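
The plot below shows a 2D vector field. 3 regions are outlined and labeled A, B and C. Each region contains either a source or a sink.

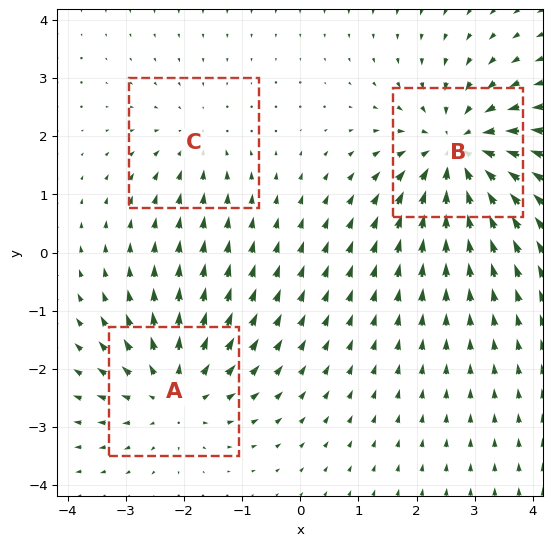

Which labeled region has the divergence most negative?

Divergence at each region's feature centre — A: about +3, B: about -4, C: about -2. Region B is most negative.

B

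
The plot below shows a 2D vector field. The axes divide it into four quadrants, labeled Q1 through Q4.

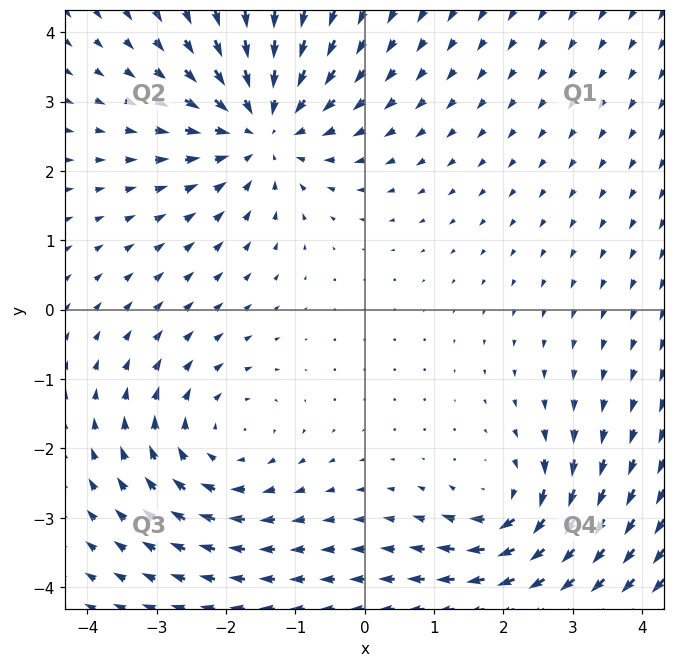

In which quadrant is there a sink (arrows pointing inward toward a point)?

The sink sits at approximately (-1.5, 2.6), which lies in quadrant Q2. The divergence there is about -4, negative as expected for a sink.

Q2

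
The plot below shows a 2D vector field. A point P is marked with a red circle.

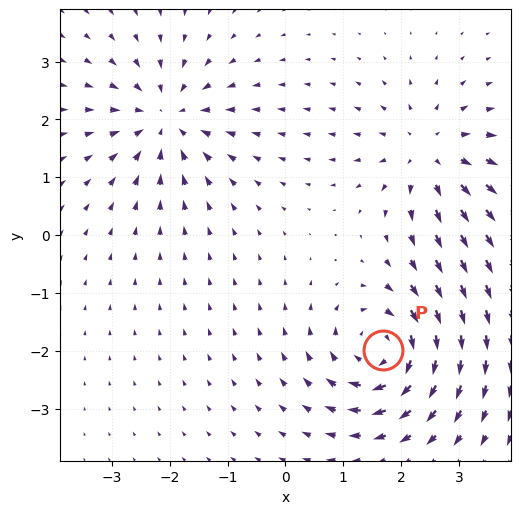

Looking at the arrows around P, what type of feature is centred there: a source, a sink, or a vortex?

At P (1.7, -2.0) the arrows circulate clockwise. Divergence ≈0, curl about -6 — near-zero divergence with nonzero curl is a vortex.

vortex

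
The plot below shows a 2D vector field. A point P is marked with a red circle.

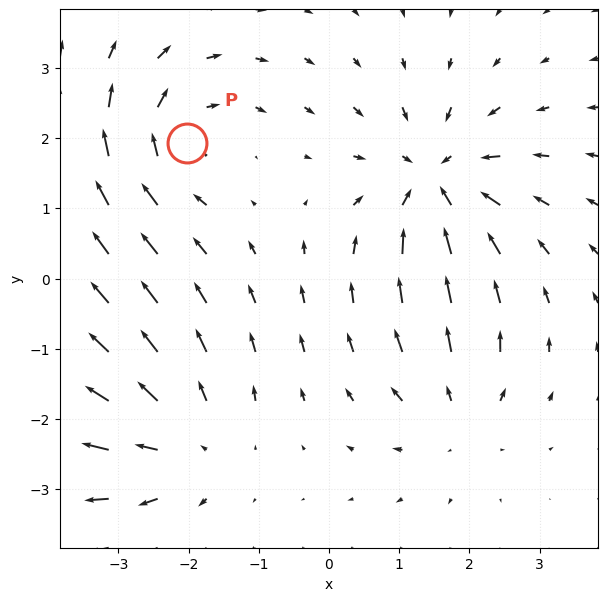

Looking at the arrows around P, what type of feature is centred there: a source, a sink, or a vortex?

vortex

At P (-2.0, 1.9) the arrows circulate clockwise. Divergence ≈0, curl about -4 — near-zero divergence with nonzero curl is a vortex.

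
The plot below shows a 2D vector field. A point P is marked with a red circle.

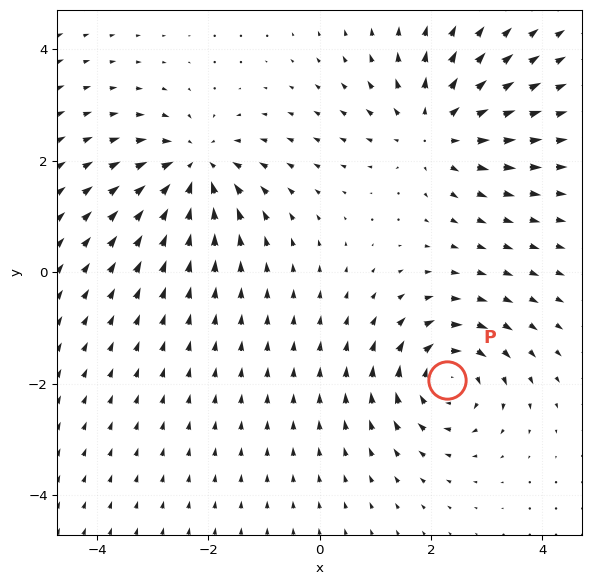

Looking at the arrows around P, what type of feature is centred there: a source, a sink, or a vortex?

vortex

At P (2.3, -1.9) the arrows circulate clockwise. Divergence ≈0, curl about -5 — near-zero divergence with nonzero curl is a vortex.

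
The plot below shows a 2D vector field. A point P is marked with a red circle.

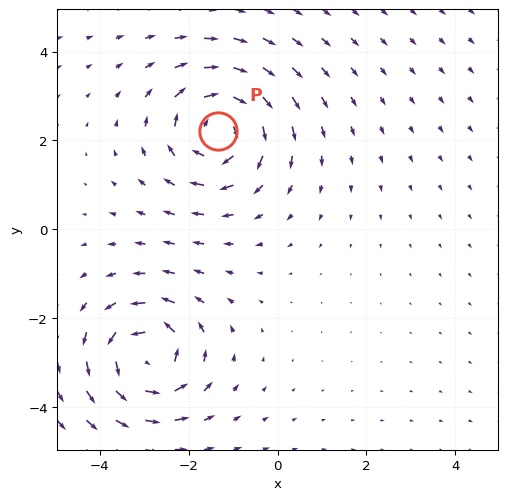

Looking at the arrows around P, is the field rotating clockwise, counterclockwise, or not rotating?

Near P at (-1.3, 2.2) the arrows circulate clockwise. The curl (z-component) there is about -4; negative curl means clockwise rotation.

clockwise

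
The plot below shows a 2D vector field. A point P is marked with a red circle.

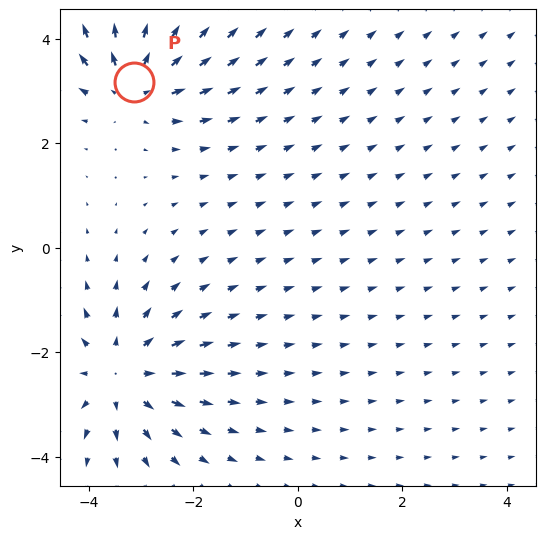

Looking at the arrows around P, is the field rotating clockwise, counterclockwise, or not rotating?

not rotating

Near P at (-3.1, 3.2) the arrows show no circulation. The curl there is ≈0.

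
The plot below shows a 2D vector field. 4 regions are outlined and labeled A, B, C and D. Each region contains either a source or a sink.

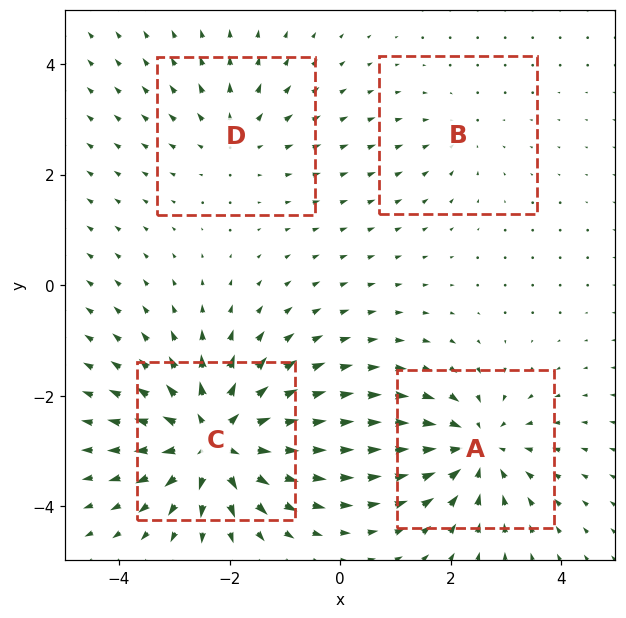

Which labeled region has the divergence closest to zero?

Divergence at each region's feature centre — A: about -5, B: about -2, C: about +7, D: about +3. Region B is closest to zero.

B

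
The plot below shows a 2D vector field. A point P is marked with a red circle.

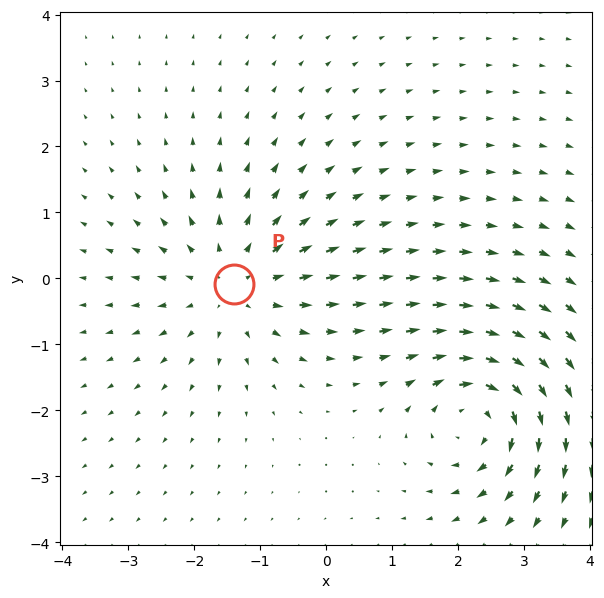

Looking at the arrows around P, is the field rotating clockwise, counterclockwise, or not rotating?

Near P at (-1.4, -0.1) the arrows show no circulation. The curl there is ≈0.

not rotating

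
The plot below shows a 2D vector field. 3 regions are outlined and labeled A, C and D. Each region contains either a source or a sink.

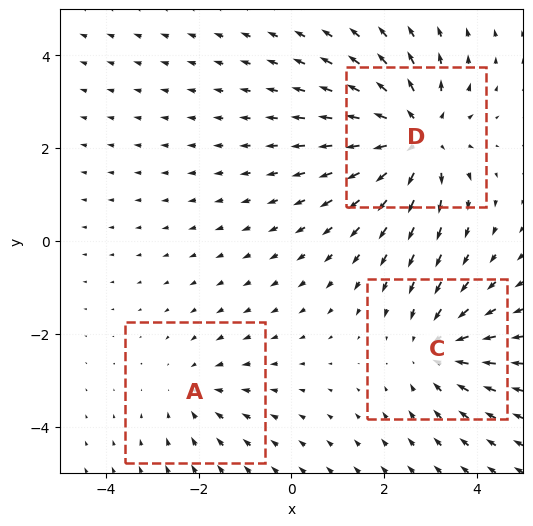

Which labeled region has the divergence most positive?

D

Divergence at each region's feature centre — A: about -2, C: about -3, D: about +4. Region D is most positive.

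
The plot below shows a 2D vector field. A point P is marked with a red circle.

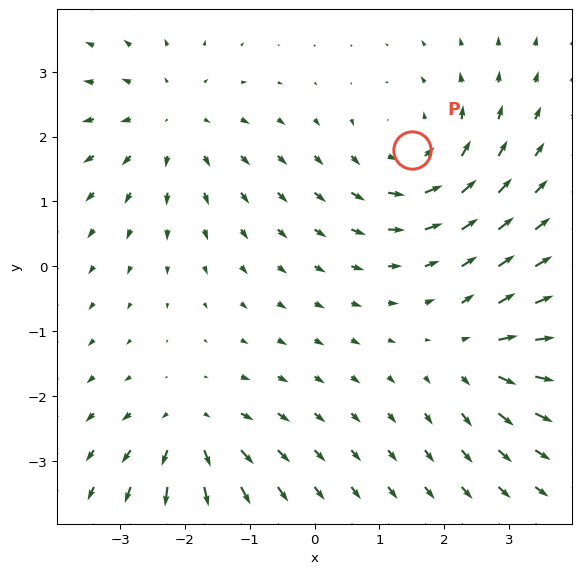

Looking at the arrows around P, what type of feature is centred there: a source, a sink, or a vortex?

At P (1.5, 1.8) the arrows circulate counterclockwise. Divergence ≈0, curl about +4 — near-zero divergence with nonzero curl is a vortex.

vortex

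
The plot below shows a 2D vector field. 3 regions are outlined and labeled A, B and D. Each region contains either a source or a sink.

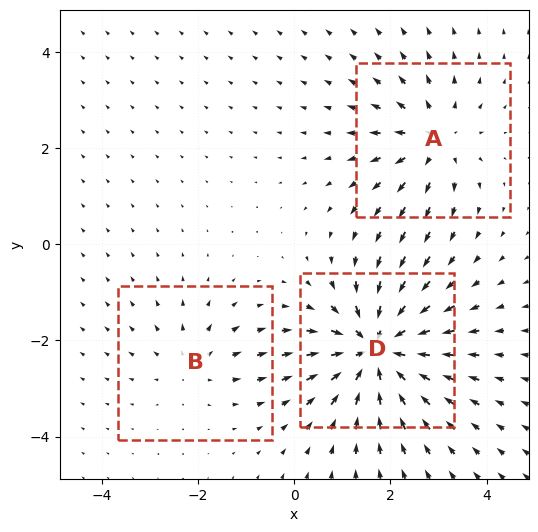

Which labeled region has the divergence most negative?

D

Divergence at each region's feature centre — A: about +3, B: about +2, D: about -6. Region D is most negative.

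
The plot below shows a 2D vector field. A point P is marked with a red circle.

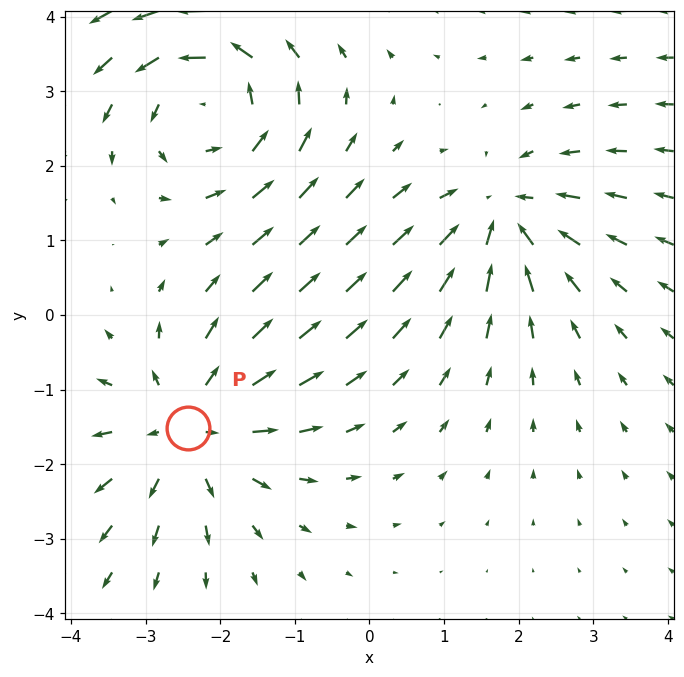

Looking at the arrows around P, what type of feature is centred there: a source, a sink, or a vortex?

source

At P (-2.4, -1.5) the arrows spread outward. Divergence about +4, curl ≈0 — positive divergence with near-zero curl is a source.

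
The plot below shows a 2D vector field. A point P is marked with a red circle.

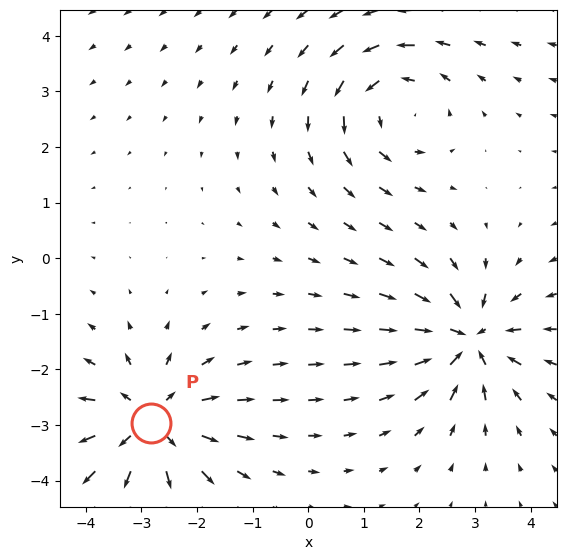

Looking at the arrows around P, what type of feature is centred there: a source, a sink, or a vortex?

At P (-2.8, -3.0) the arrows spread outward. Divergence about +4, curl ≈0 — positive divergence with near-zero curl is a source.

source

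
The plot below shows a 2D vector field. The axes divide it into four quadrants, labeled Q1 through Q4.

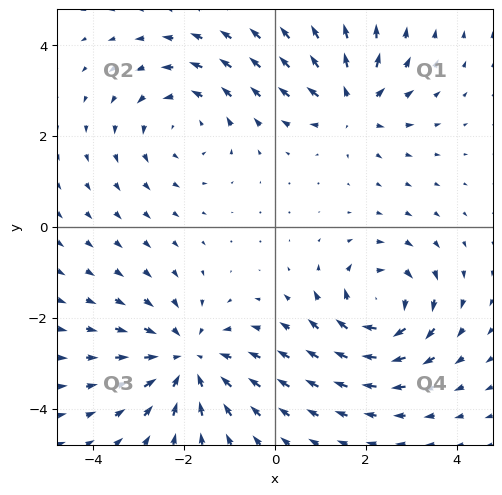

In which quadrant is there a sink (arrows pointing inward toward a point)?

Q3

The sink sits at approximately (-1.9, -2.9), which lies in quadrant Q3. The divergence there is about -4, negative as expected for a sink.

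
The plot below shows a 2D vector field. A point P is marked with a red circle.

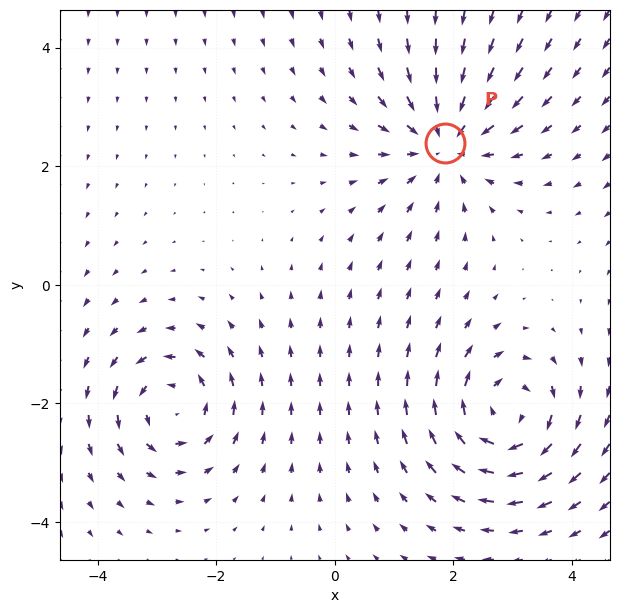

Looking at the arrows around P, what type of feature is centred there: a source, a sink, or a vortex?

At P (1.9, 2.4) the arrows converge inward. Divergence about -4, curl ≈0 — negative divergence with near-zero curl is a sink.

sink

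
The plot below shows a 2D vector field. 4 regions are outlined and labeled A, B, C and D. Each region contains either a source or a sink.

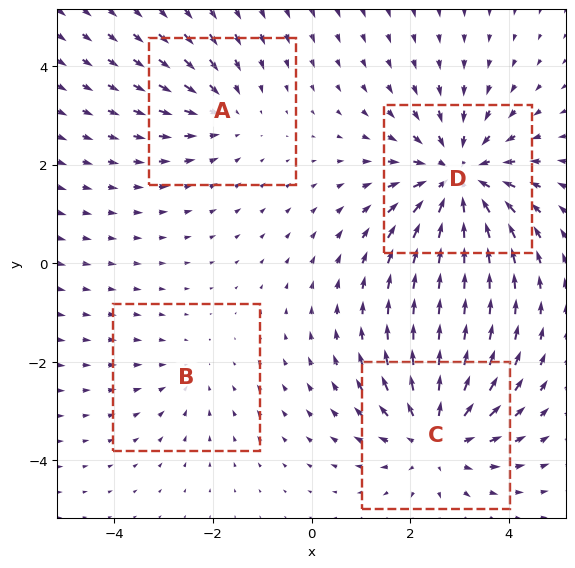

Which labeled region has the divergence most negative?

D

Divergence at each region's feature centre — A: about -3, B: about -2, C: about +4, D: about -5. Region D is most negative.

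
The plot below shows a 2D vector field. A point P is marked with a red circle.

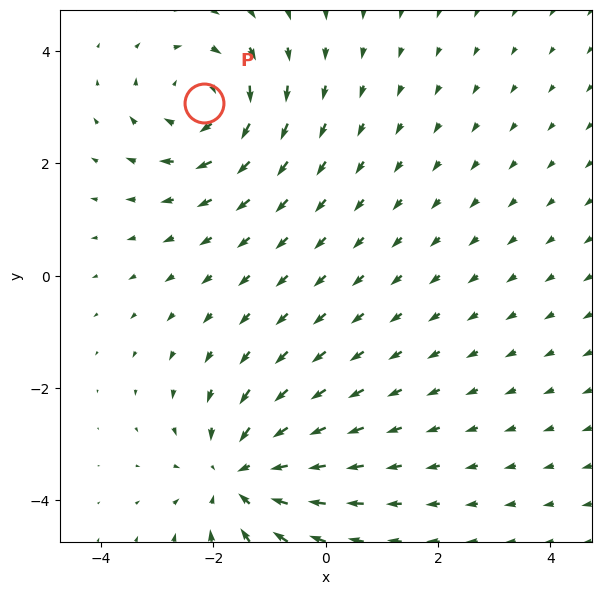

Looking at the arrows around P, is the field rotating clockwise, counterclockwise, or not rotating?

clockwise

Near P at (-2.2, 3.1) the arrows circulate clockwise. The curl (z-component) there is about -4; negative curl means clockwise rotation.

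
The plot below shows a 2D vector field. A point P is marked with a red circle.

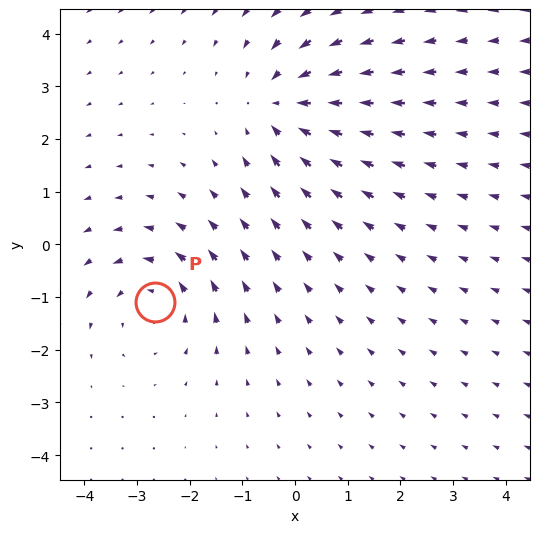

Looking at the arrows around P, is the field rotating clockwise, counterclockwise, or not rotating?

counterclockwise

Near P at (-2.7, -1.1) the arrows circulate counterclockwise. The curl (z-component) there is about +3; positive curl means counterclockwise rotation.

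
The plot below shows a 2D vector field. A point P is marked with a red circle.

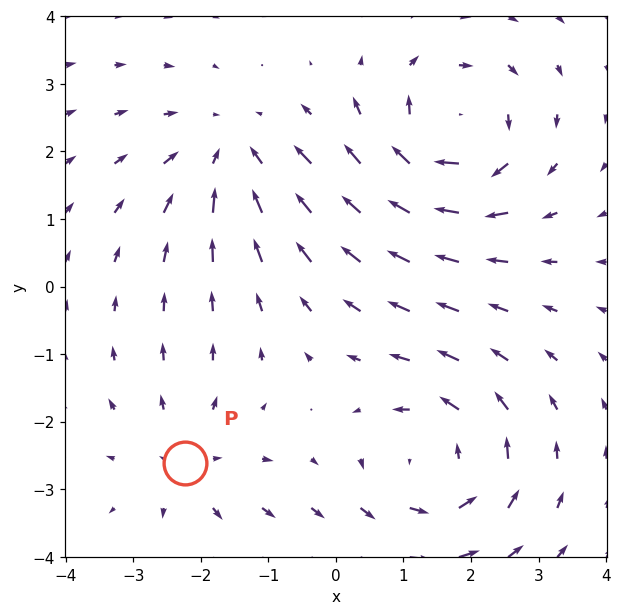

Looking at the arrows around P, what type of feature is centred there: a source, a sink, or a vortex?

At P (-2.2, -2.6) the arrows spread outward. Divergence about +3, curl ≈0 — positive divergence with near-zero curl is a source.

source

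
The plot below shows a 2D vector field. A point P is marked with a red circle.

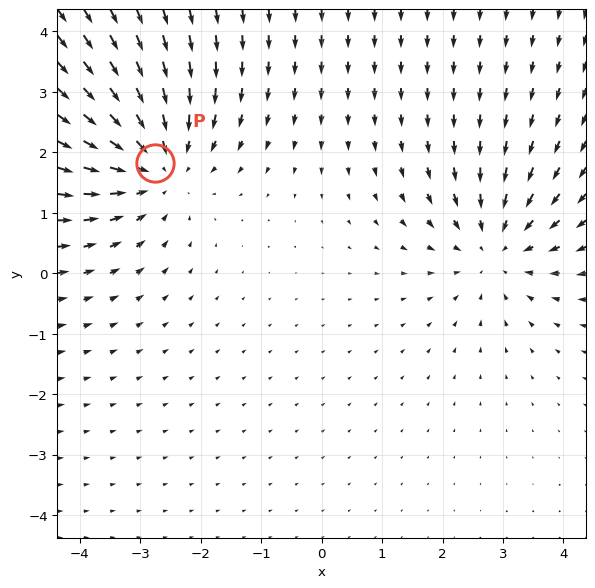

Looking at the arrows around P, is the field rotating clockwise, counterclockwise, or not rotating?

not rotating

Near P at (-2.8, 1.8) the arrows show no circulation. The curl there is ≈0.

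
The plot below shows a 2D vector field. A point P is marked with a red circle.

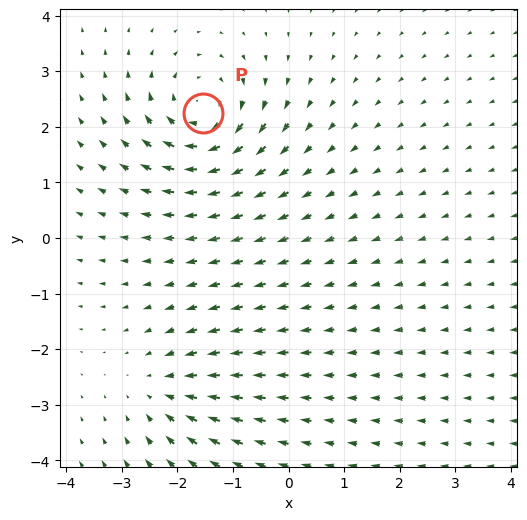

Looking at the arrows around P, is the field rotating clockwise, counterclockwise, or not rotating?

Near P at (-1.5, 2.3) the arrows circulate clockwise. The curl (z-component) there is about -5; negative curl means clockwise rotation.

clockwise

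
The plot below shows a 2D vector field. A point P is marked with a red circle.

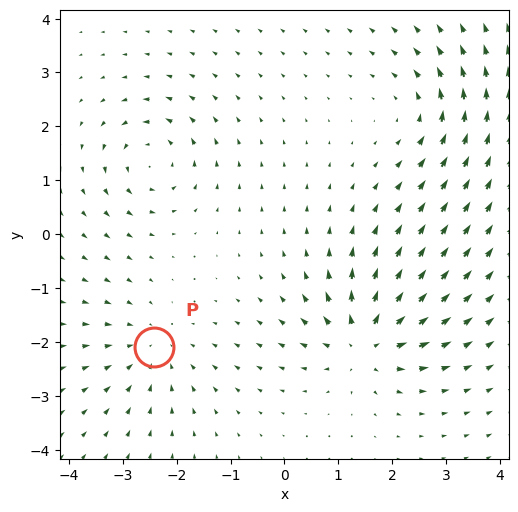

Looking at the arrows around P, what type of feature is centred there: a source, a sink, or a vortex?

At P (-2.4, -2.1) the arrows converge inward. Divergence about -3, curl ≈0 — negative divergence with near-zero curl is a sink.

sink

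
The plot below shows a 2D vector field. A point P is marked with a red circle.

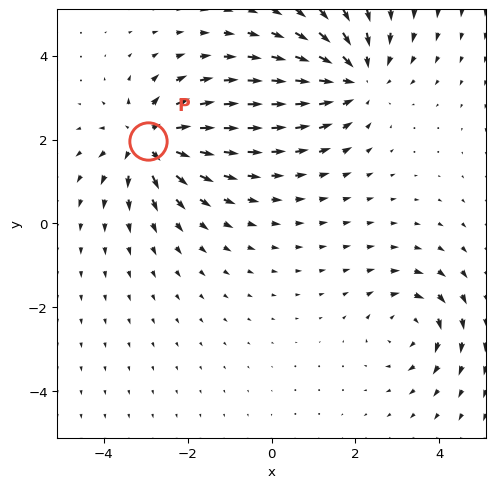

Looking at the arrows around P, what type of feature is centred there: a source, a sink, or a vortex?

source

At P (-3.0, 2.0) the arrows spread outward. Divergence about +5, curl ≈0 — positive divergence with near-zero curl is a source.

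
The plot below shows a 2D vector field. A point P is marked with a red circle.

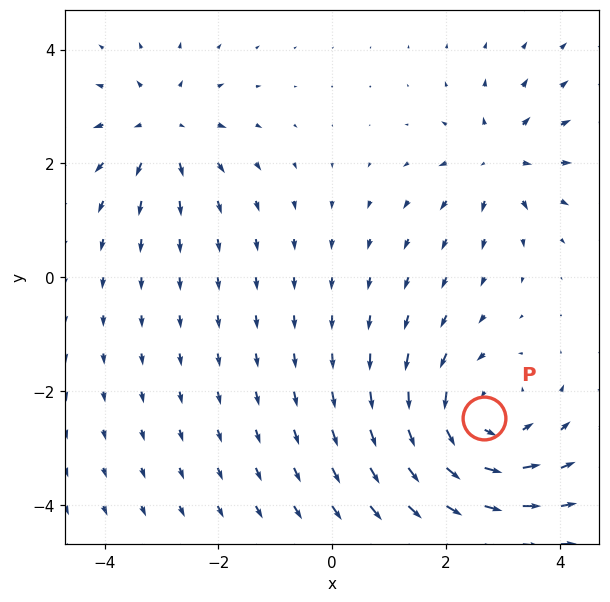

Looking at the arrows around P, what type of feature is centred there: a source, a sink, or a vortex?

At P (2.7, -2.5) the arrows circulate counterclockwise. Divergence ≈0, curl about +4 — near-zero divergence with nonzero curl is a vortex.

vortex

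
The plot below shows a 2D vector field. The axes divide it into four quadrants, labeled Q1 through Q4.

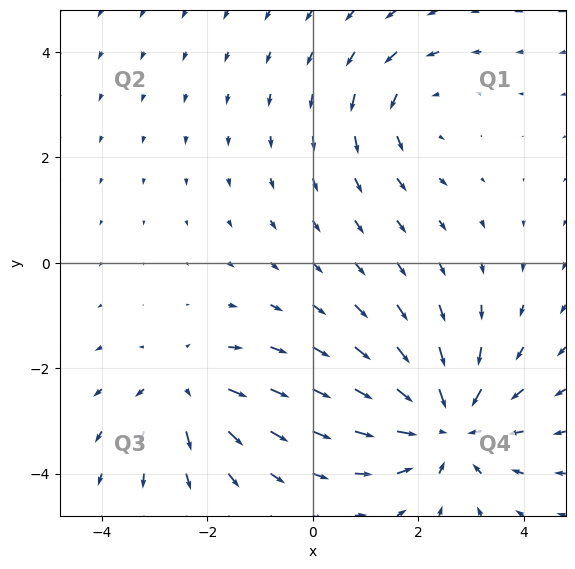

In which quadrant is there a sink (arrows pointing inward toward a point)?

The sink sits at approximately (2.5, -3.1), which lies in quadrant Q4. The divergence there is about -4, negative as expected for a sink.

Q4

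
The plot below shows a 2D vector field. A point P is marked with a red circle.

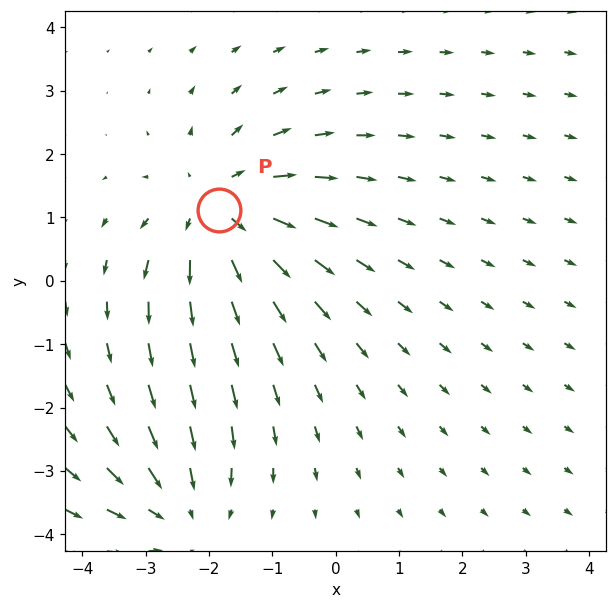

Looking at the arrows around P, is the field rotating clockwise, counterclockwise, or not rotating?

not rotating

Near P at (-1.8, 1.1) the arrows show no circulation. The curl there is ≈0.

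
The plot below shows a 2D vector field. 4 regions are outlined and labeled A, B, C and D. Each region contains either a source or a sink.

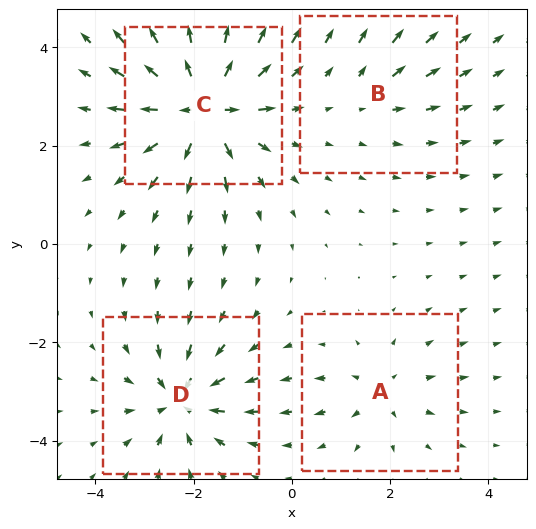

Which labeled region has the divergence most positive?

C

Divergence at each region's feature centre — A: about +4, B: about +3, C: about +9, D: about -6. Region C is most positive.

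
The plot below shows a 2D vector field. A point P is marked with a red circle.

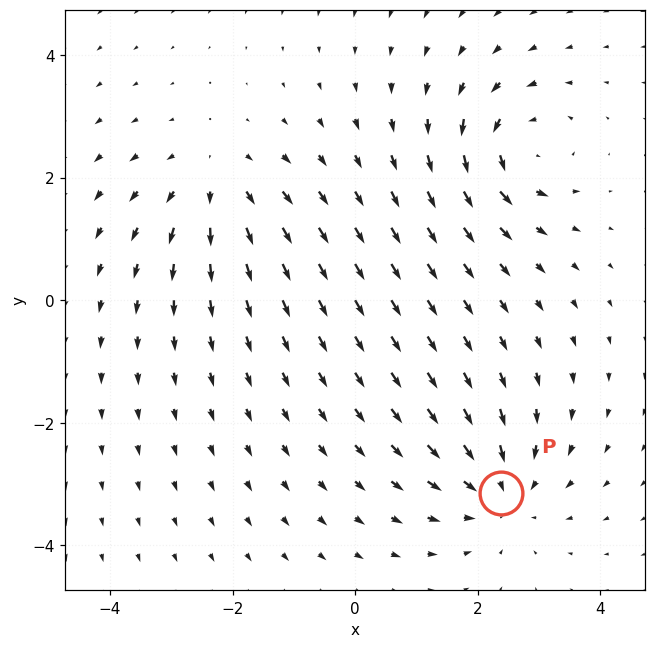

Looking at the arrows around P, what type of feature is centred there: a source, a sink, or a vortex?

At P (2.4, -3.1) the arrows converge inward. Divergence about -4, curl ≈0 — negative divergence with near-zero curl is a sink.

sink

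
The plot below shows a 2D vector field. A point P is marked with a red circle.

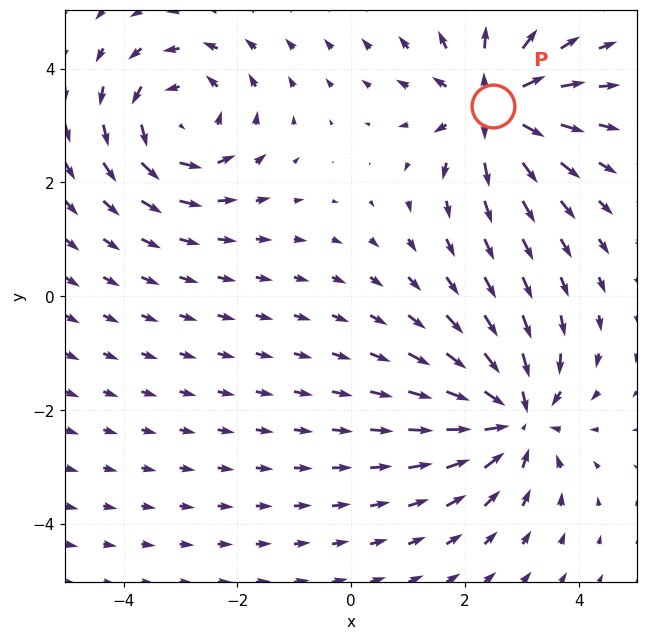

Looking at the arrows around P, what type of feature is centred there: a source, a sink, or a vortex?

At P (2.5, 3.4) the arrows spread outward. Divergence about +4, curl ≈0 — positive divergence with near-zero curl is a source.

source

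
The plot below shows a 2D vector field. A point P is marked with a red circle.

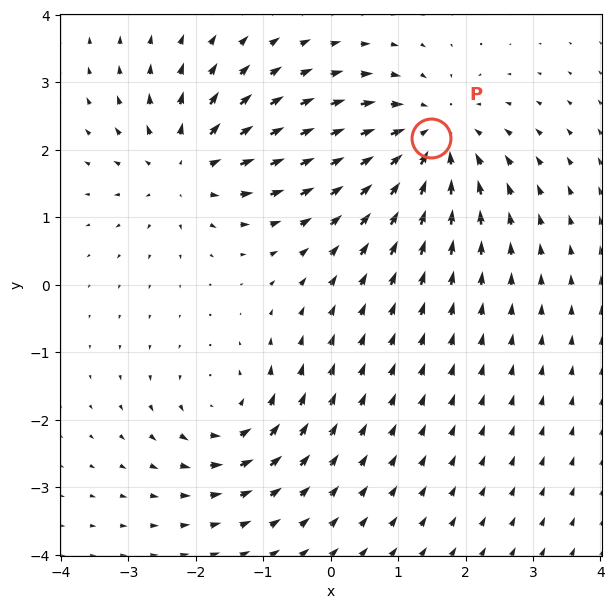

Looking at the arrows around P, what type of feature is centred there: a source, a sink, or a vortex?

At P (1.5, 2.2) the arrows converge inward. Divergence about -5, curl ≈0 — negative divergence with near-zero curl is a sink.

sink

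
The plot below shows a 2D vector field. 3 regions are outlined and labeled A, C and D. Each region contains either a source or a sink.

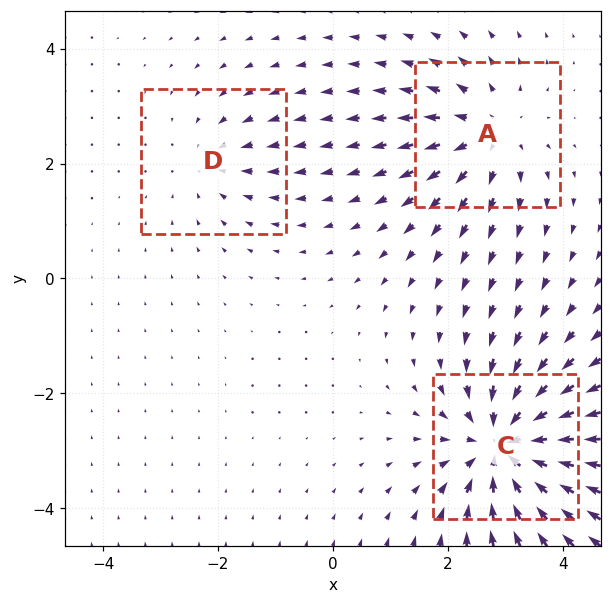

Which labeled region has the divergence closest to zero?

D

Divergence at each region's feature centre — A: about +3, C: about -5, D: about -2. Region D is closest to zero.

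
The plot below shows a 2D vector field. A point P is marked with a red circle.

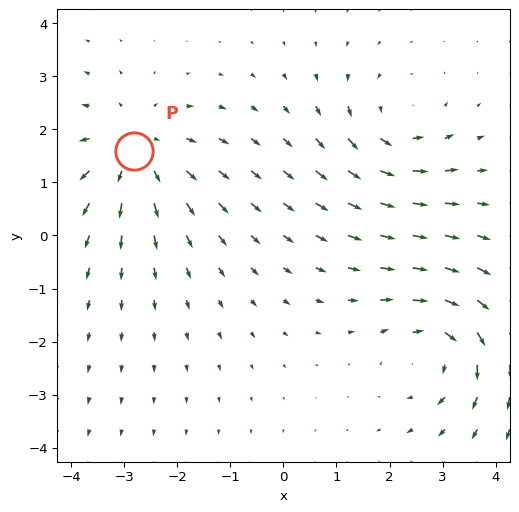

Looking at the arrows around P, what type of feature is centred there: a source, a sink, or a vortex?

source

At P (-2.8, 1.6) the arrows spread outward. Divergence about +4, curl ≈0 — positive divergence with near-zero curl is a source.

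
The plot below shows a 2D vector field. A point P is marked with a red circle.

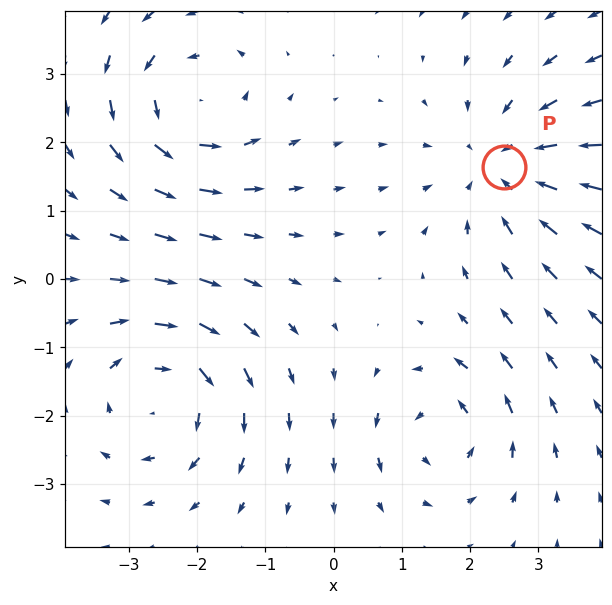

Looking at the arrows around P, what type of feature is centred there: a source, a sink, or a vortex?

sink

At P (2.5, 1.6) the arrows converge inward. Divergence about -4, curl ≈0 — negative divergence with near-zero curl is a sink.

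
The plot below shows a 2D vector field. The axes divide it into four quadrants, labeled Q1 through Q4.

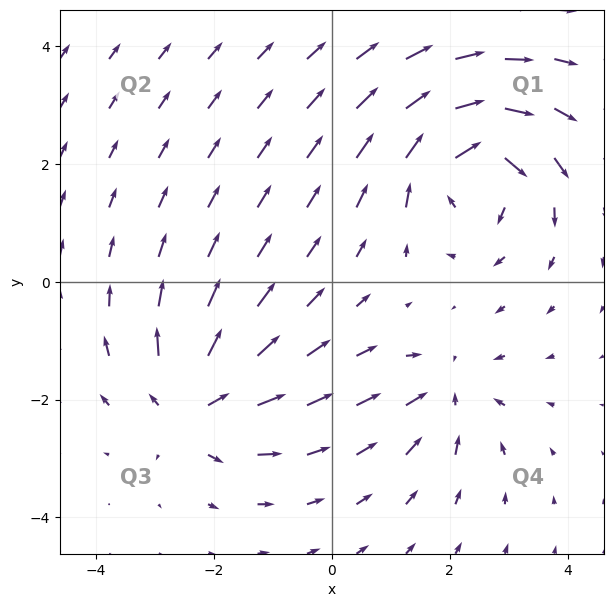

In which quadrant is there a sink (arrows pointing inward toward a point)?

The sink sits at approximately (1.9, -1.9), which lies in quadrant Q4. The divergence there is about -3, negative as expected for a sink.

Q4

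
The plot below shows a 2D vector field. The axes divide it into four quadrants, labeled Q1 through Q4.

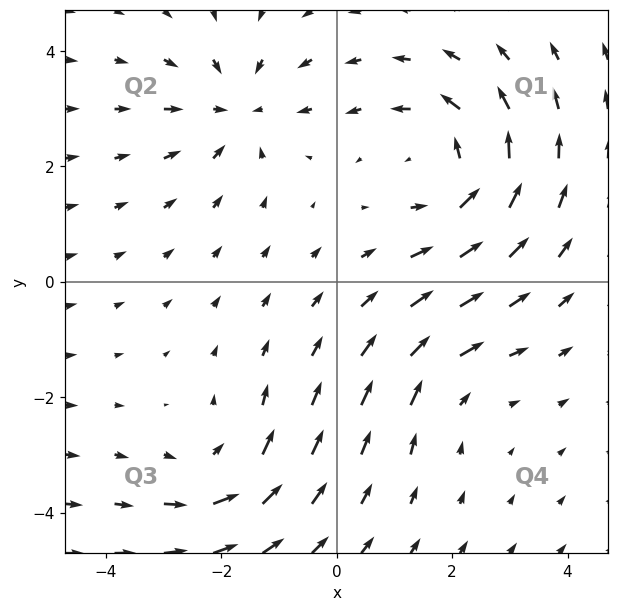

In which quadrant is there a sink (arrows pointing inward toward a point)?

Q2

The sink sits at approximately (-1.7, 3.0), which lies in quadrant Q2. The divergence there is about -4, negative as expected for a sink.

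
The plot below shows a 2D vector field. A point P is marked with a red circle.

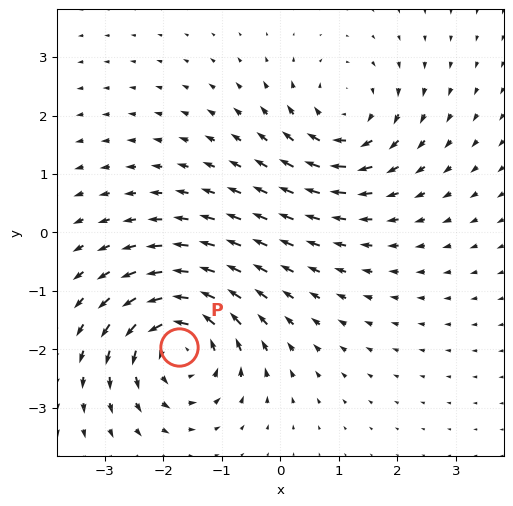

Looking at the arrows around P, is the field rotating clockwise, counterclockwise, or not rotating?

Near P at (-1.7, -2.0) the arrows circulate counterclockwise. The curl (z-component) there is about +6; positive curl means counterclockwise rotation.

counterclockwise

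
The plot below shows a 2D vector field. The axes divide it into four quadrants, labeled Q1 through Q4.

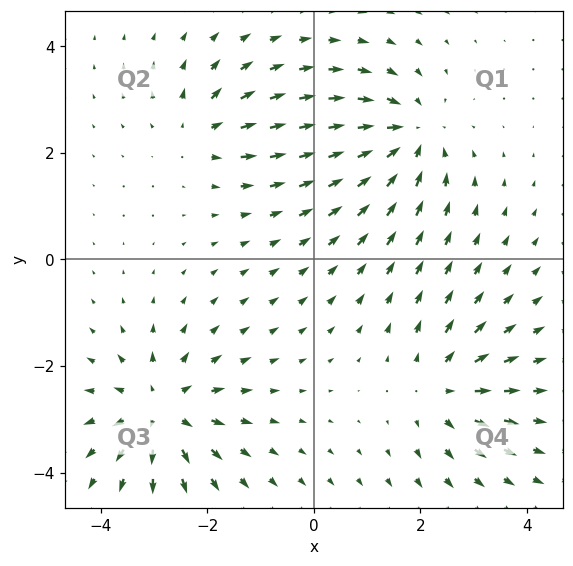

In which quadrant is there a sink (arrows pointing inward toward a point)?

Q1

The sink sits at approximately (1.8, 2.3), which lies in quadrant Q1. The divergence there is about -5, negative as expected for a sink.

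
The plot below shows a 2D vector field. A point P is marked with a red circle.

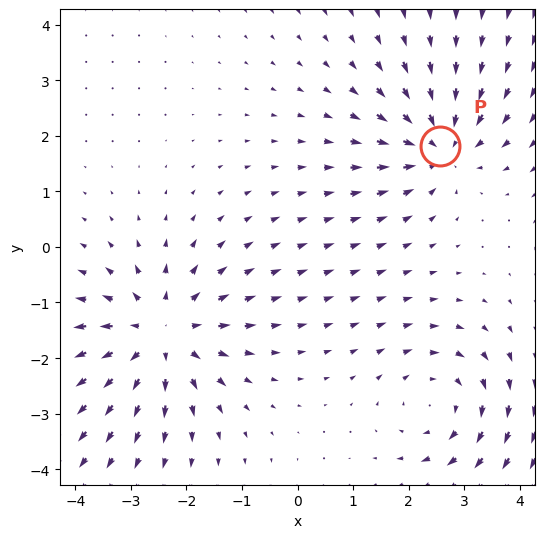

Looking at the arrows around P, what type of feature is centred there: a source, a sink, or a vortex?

At P (2.6, 1.8) the arrows converge inward. Divergence about -4, curl ≈0 — negative divergence with near-zero curl is a sink.

sink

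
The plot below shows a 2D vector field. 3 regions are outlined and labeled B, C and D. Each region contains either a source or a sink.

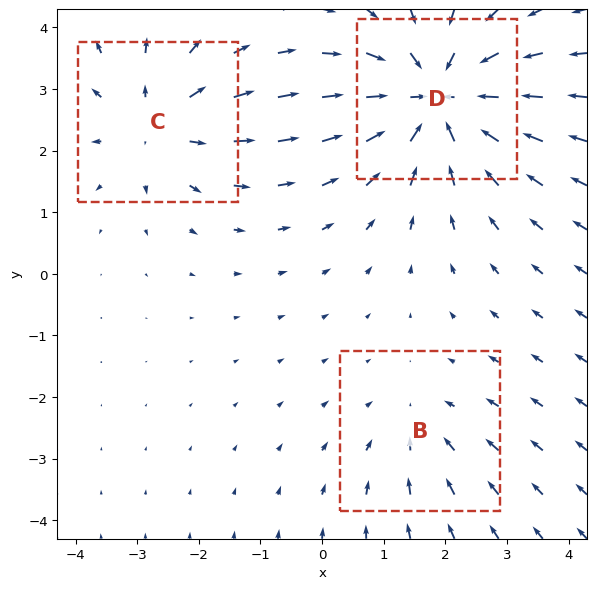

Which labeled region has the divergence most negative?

Divergence at each region's feature centre — B: about -2, C: about +3, D: about -5. Region D is most negative.

D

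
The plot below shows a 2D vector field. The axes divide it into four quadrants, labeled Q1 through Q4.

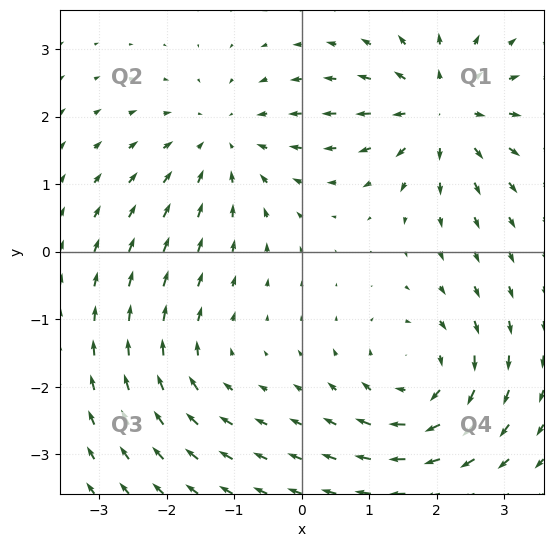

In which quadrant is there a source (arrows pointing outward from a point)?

Q1

The source sits at approximately (2.1, 2.1), which lies in quadrant Q1. The divergence there is about +6, positive as expected for a source.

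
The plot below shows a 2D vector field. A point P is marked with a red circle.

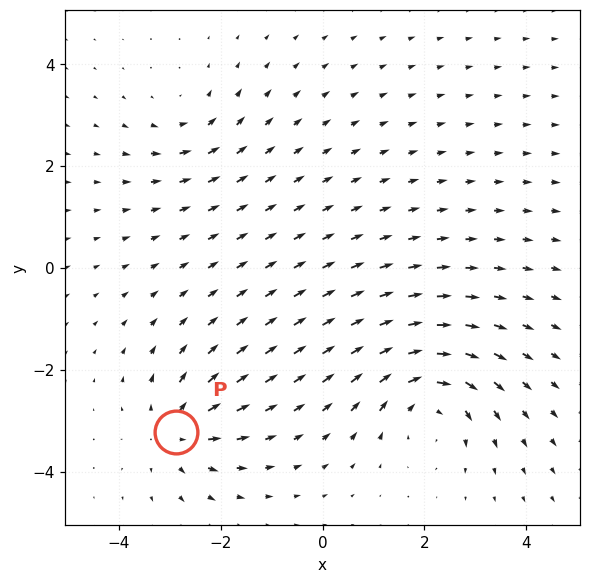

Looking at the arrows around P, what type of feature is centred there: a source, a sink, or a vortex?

At P (-2.9, -3.2) the arrows spread outward. Divergence about +5, curl ≈0 — positive divergence with near-zero curl is a source.

source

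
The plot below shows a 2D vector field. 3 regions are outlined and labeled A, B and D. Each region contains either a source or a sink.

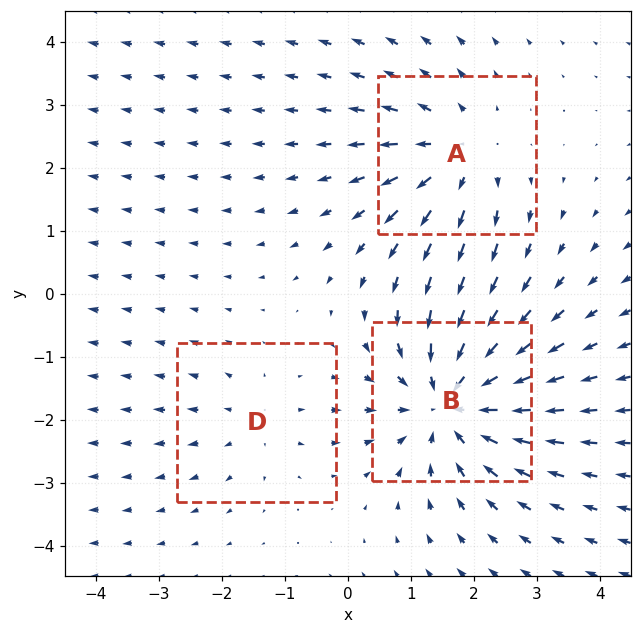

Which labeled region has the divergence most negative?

B

Divergence at each region's feature centre — A: about +3, B: about -4, D: about +2. Region B is most negative.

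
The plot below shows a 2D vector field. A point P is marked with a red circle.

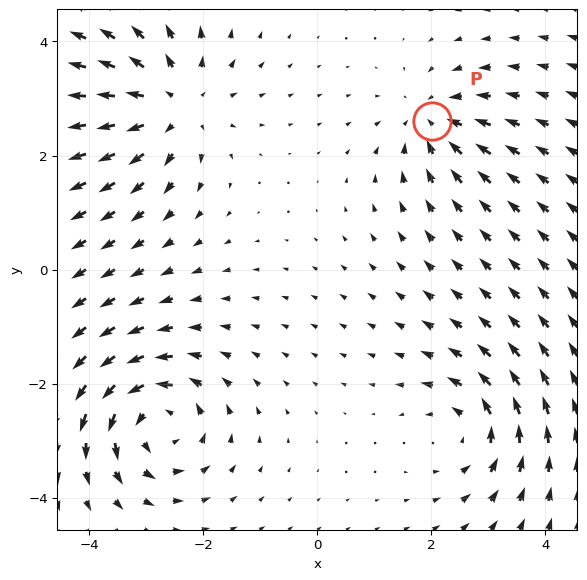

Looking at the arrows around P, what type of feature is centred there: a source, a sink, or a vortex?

sink

At P (2.0, 2.6) the arrows converge inward. Divergence about -4, curl ≈0 — negative divergence with near-zero curl is a sink.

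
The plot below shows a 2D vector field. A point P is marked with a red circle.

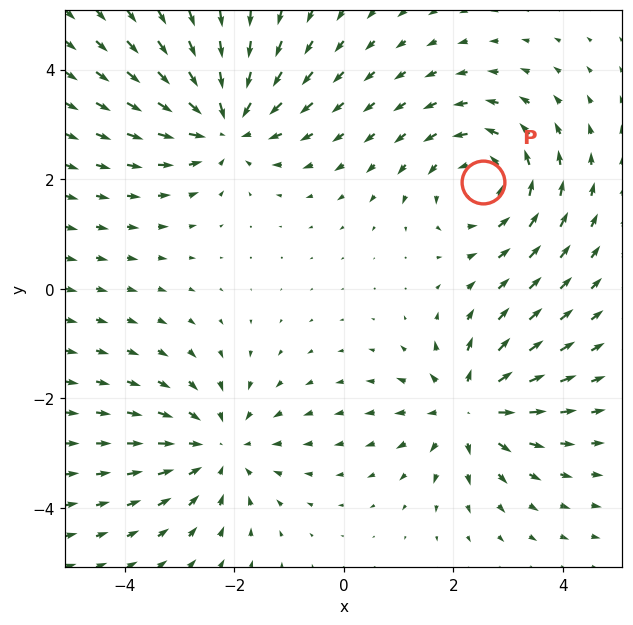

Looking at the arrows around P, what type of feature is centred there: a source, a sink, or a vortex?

vortex

At P (2.5, 1.9) the arrows circulate counterclockwise. Divergence ≈0, curl about +4 — near-zero divergence with nonzero curl is a vortex.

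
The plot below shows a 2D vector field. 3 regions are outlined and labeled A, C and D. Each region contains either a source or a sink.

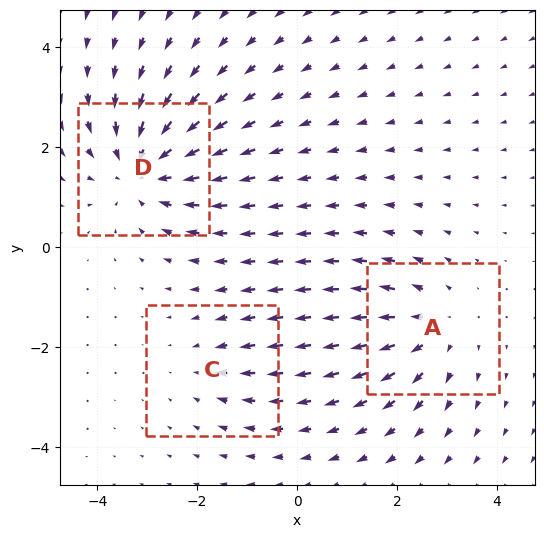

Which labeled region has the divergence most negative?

D

Divergence at each region's feature centre — A: about +3, C: about -2, D: about -4. Region D is most negative.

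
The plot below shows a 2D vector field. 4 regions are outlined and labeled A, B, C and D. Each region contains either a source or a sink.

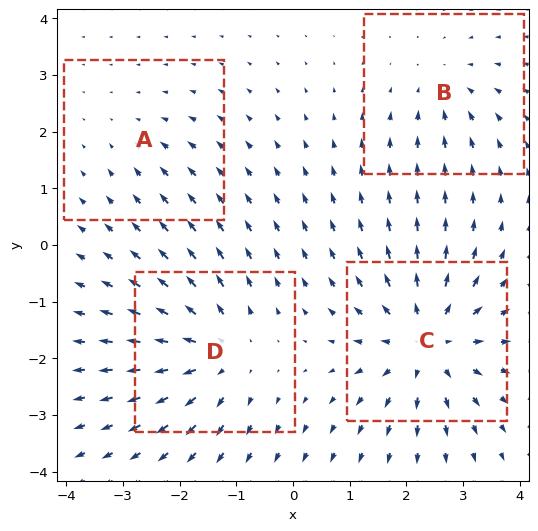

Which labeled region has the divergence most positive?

Divergence at each region's feature centre — A: about -2, B: about -3, C: about +6, D: about +5. Region C is most positive.

C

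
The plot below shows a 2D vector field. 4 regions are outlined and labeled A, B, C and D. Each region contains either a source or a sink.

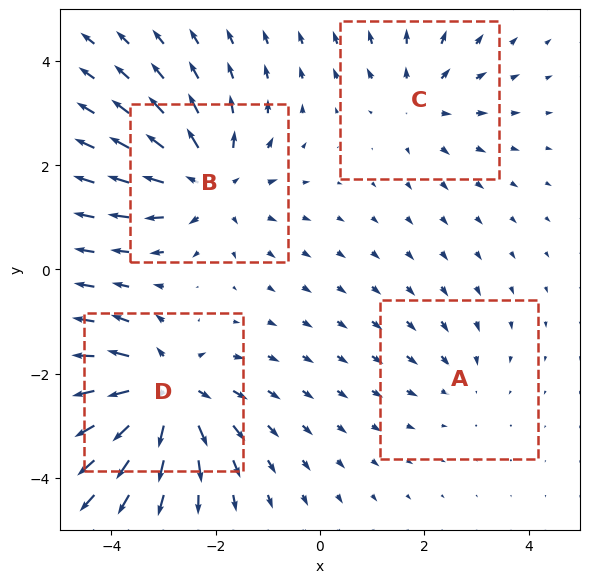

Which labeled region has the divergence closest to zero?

A

Divergence at each region's feature centre — A: about -2, B: about +5, C: about +3, D: about +7. Region A is closest to zero.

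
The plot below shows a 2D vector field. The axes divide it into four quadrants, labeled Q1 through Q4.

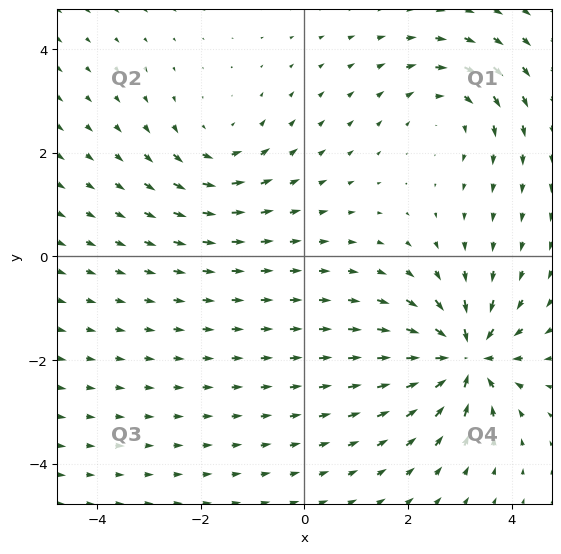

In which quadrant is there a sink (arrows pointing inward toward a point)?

Q4

The sink sits at approximately (3.1, -1.9), which lies in quadrant Q4. The divergence there is about -7, negative as expected for a sink.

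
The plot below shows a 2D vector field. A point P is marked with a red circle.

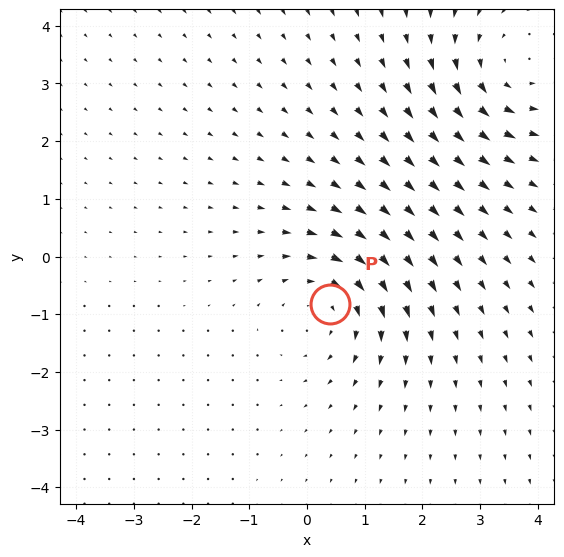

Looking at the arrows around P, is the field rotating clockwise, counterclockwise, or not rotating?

Near P at (0.4, -0.8) the arrows circulate clockwise. The curl (z-component) there is about -5; negative curl means clockwise rotation.

clockwise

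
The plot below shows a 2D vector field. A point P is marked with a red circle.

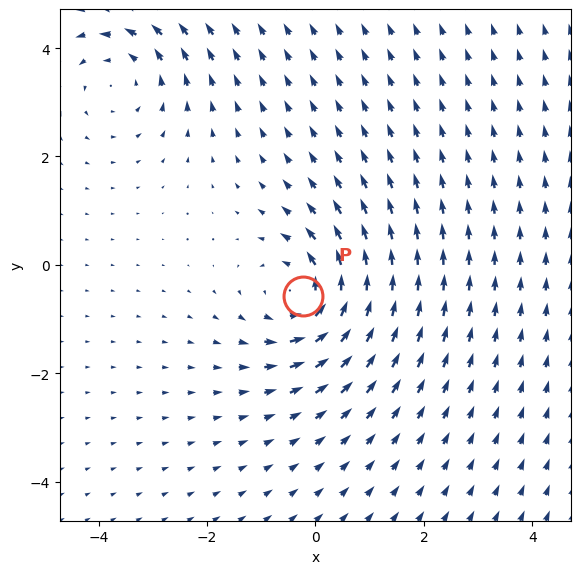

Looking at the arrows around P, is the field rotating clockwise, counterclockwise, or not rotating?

counterclockwise

Near P at (-0.2, -0.6) the arrows circulate counterclockwise. The curl (z-component) there is about +5; positive curl means counterclockwise rotation.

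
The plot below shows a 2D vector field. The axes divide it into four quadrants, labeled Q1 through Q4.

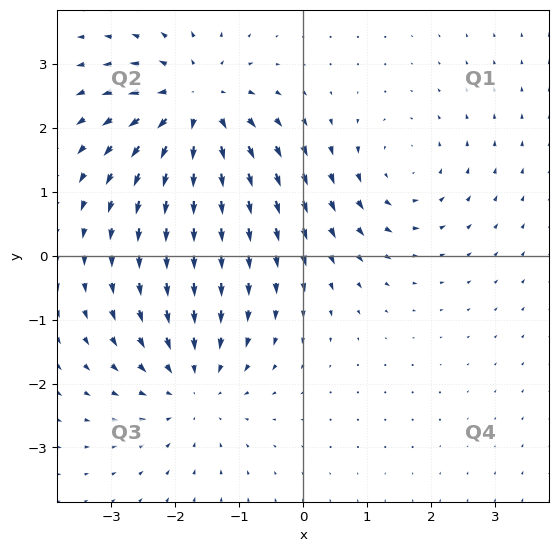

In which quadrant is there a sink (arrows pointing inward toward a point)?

The sink sits at approximately (-1.7, -2.0), which lies in quadrant Q3. The divergence there is about -4, negative as expected for a sink.

Q3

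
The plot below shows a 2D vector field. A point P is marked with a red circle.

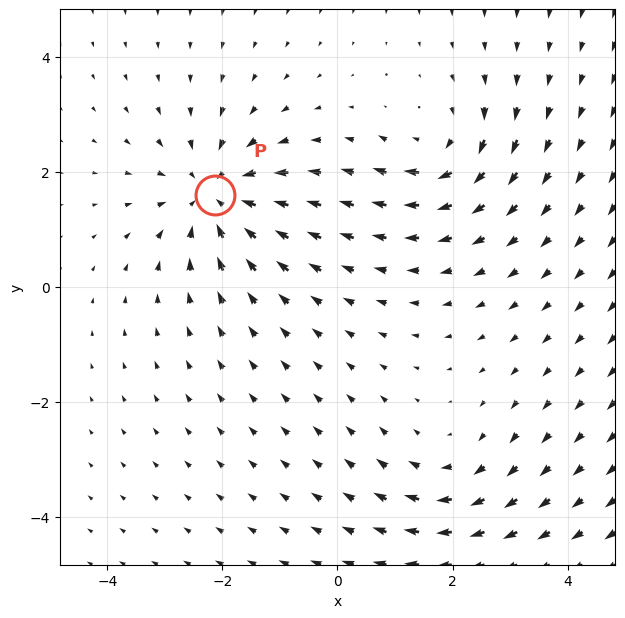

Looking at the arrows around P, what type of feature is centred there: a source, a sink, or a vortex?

sink

At P (-2.1, 1.6) the arrows converge inward. Divergence about -5, curl ≈0 — negative divergence with near-zero curl is a sink.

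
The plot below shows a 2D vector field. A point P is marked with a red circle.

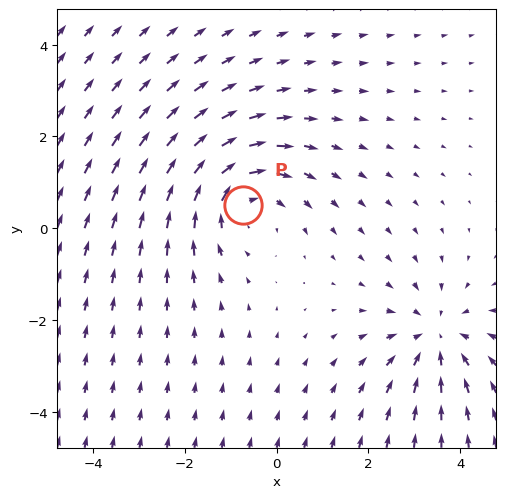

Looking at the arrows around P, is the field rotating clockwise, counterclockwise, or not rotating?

clockwise

Near P at (-0.7, 0.5) the arrows circulate clockwise. The curl (z-component) there is about -3; negative curl means clockwise rotation.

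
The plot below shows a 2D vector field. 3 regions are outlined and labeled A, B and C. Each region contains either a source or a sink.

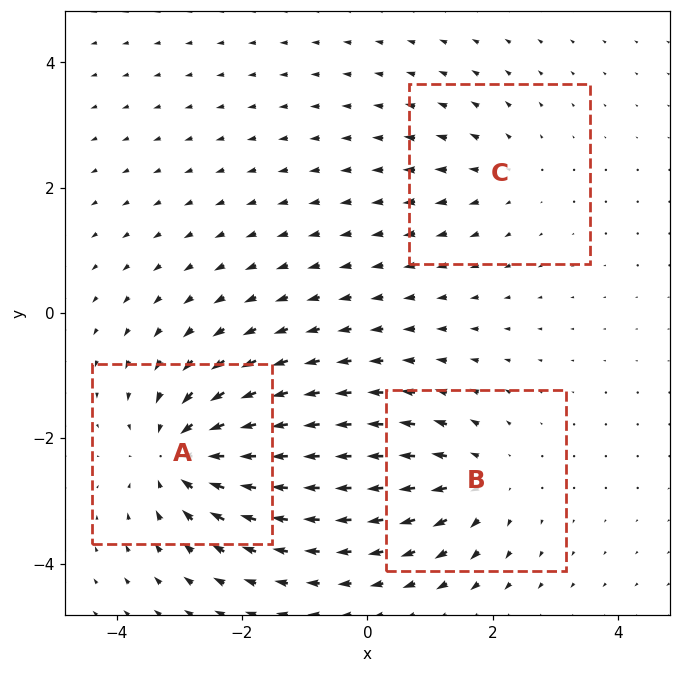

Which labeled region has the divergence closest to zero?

C

Divergence at each region's feature centre — A: about -5, B: about +3, C: about +2. Region C is closest to zero.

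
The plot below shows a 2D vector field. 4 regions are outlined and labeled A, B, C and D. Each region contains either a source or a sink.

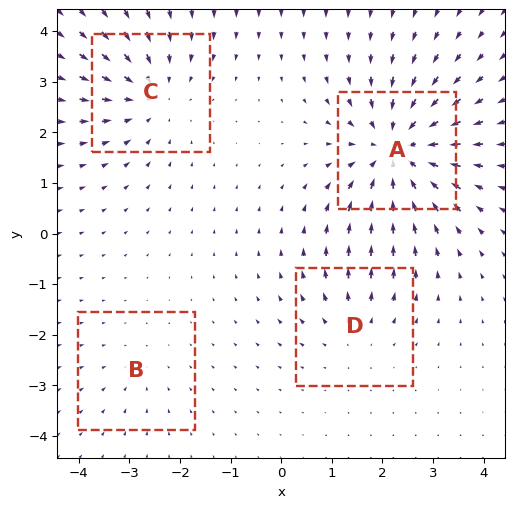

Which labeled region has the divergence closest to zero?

B

Divergence at each region's feature centre — A: about -7, B: about -2, C: about -5, D: about +3. Region B is closest to zero.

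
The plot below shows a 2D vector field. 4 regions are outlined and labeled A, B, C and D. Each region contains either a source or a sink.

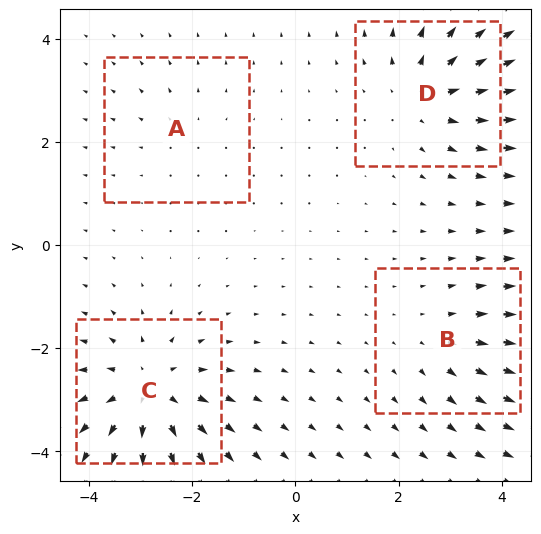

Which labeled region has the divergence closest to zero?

A

Divergence at each region's feature centre — A: about +2, B: about +3, C: about +6, D: about +5. Region A is closest to zero.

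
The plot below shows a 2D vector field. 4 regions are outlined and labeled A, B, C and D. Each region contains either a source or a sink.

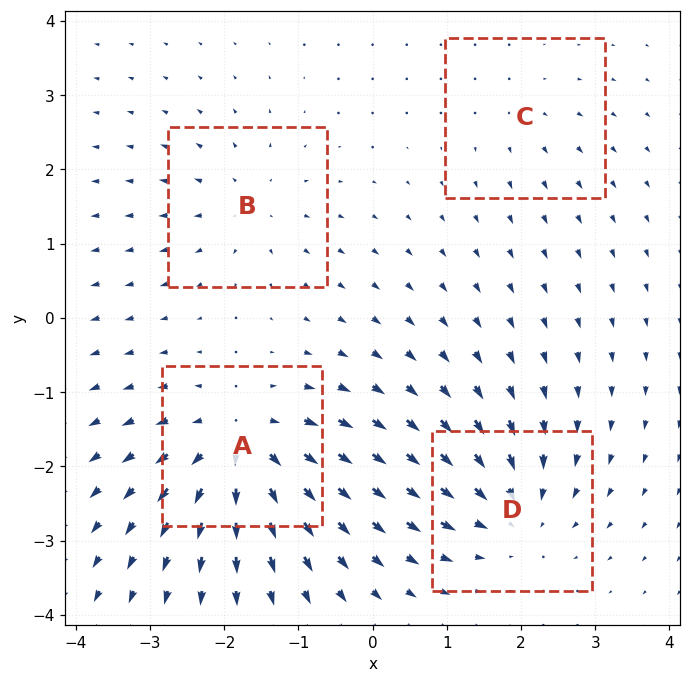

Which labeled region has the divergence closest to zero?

Divergence at each region's feature centre — A: about +8, B: about +4, C: about +2, D: about -6. Region C is closest to zero.

C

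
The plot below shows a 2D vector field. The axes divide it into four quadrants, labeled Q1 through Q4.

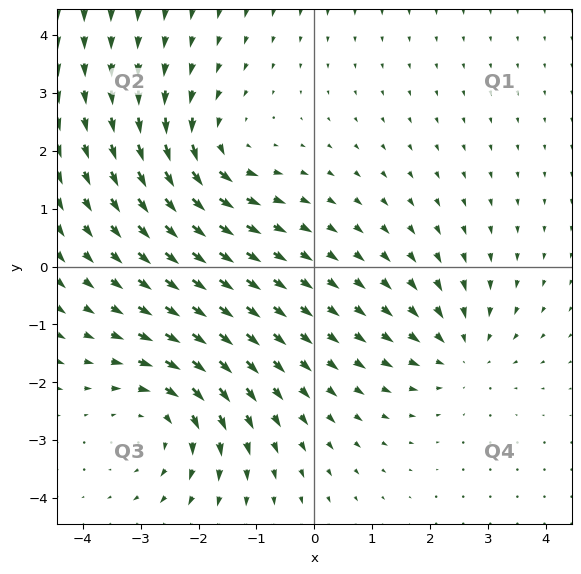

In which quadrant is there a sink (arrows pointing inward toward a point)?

The sink sits at approximately (2.5, -1.5), which lies in quadrant Q4. The divergence there is about -3, negative as expected for a sink.

Q4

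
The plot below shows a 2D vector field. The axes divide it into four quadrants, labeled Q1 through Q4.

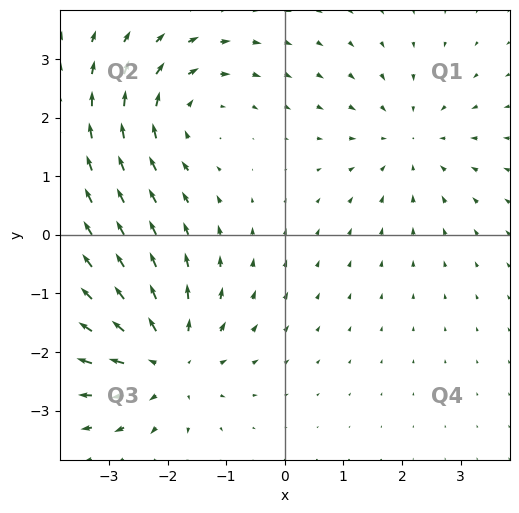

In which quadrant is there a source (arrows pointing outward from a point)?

The source sits at approximately (-2.0, -2.1), which lies in quadrant Q3. The divergence there is about +4, positive as expected for a source.

Q3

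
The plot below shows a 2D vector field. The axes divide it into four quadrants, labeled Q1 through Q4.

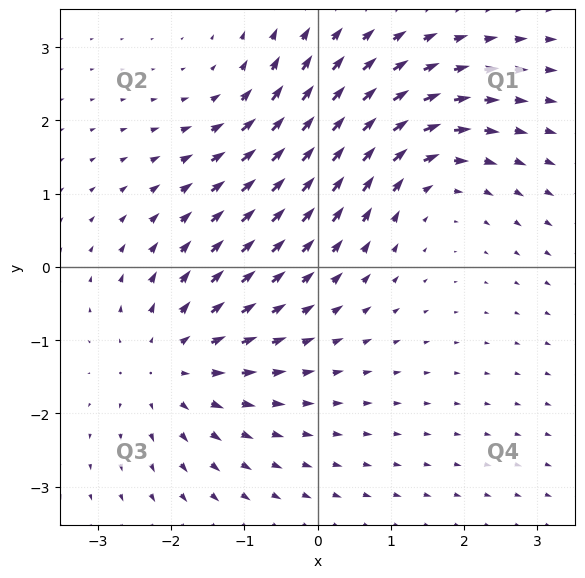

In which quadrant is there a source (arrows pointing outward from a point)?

Q3

The source sits at approximately (-2.0, -1.3), which lies in quadrant Q3. The divergence there is about +4, positive as expected for a source.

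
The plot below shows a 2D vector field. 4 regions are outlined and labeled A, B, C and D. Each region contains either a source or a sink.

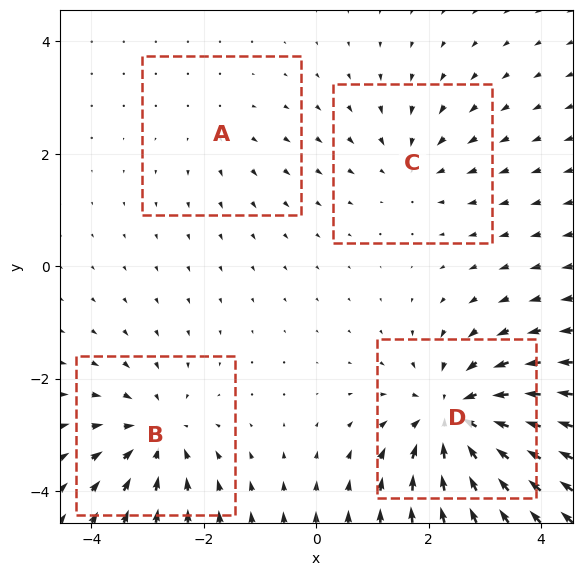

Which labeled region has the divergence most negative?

Divergence at each region's feature centre — A: about +2, B: about -5, C: about -3, D: about -7. Region D is most negative.

D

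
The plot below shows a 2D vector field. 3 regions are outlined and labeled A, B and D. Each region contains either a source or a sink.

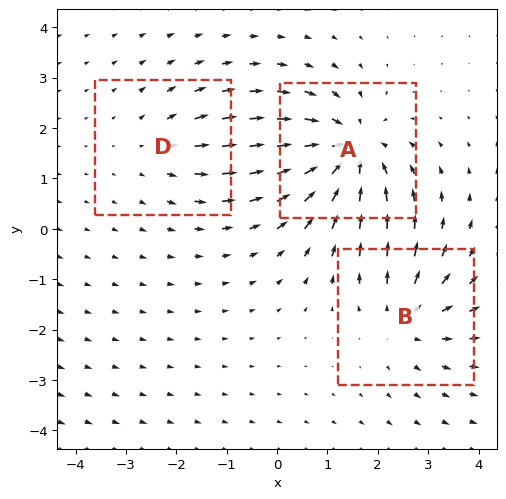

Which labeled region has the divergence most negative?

A

Divergence at each region's feature centre — A: about -5, B: about +3, D: about +2. Region A is most negative.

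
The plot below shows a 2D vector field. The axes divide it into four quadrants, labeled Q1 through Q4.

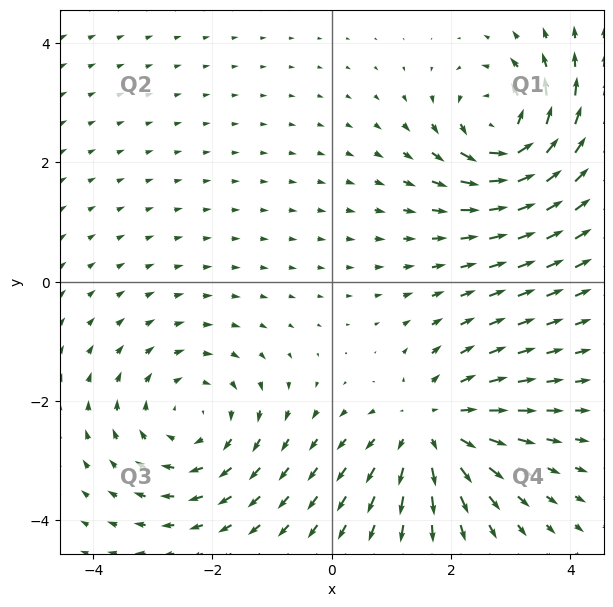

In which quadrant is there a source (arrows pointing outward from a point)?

Q4

The source sits at approximately (1.7, -2.4), which lies in quadrant Q4. The divergence there is about +4, positive as expected for a source.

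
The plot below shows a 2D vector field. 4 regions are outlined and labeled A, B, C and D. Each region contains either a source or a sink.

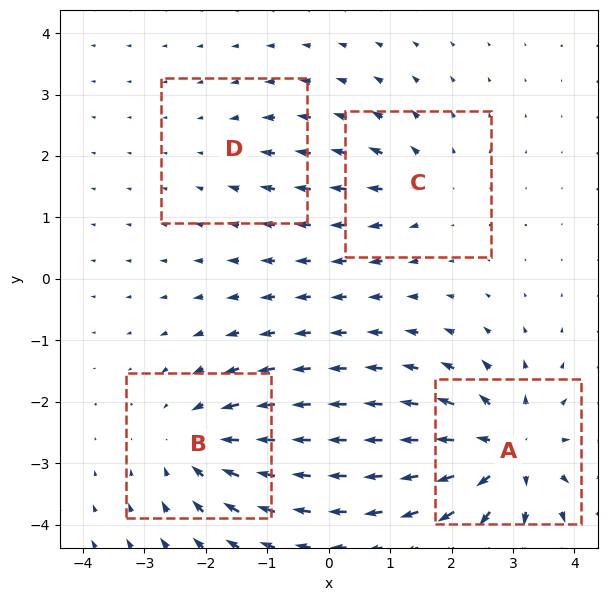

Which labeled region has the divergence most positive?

A

Divergence at each region's feature centre — A: about +7, B: about -5, C: about +3, D: about -2. Region A is most positive.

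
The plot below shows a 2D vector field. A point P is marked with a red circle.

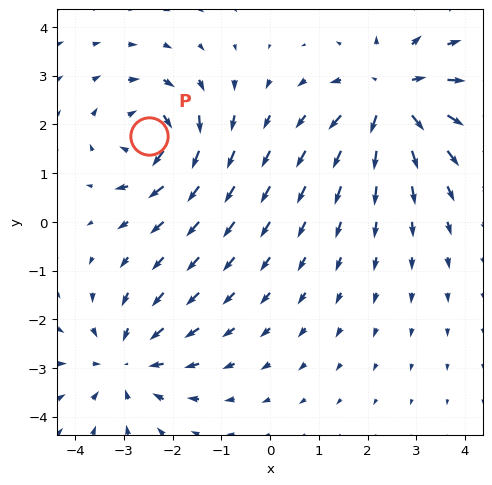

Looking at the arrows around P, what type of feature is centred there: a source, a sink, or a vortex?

vortex

At P (-2.5, 1.8) the arrows circulate clockwise. Divergence ≈0, curl about -5 — near-zero divergence with nonzero curl is a vortex.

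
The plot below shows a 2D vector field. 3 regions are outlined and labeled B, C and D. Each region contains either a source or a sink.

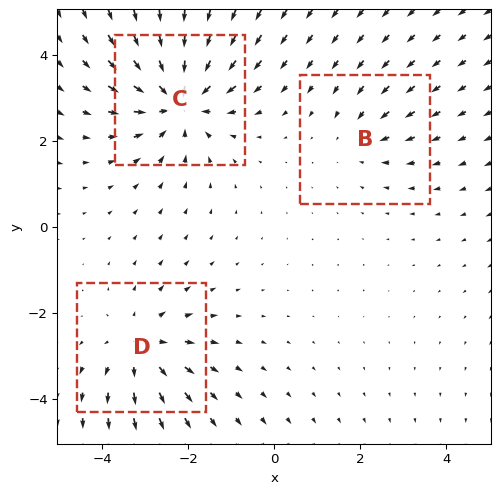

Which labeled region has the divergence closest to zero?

B

Divergence at each region's feature centre — B: about -2, C: about -5, D: about +3. Region B is closest to zero.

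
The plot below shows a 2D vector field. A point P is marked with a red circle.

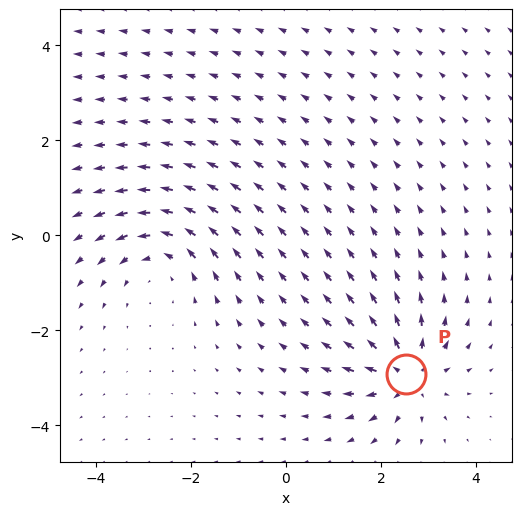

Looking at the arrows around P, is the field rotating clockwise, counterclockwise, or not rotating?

Near P at (2.5, -2.9) the arrows show no circulation. The curl there is ≈0.

not rotating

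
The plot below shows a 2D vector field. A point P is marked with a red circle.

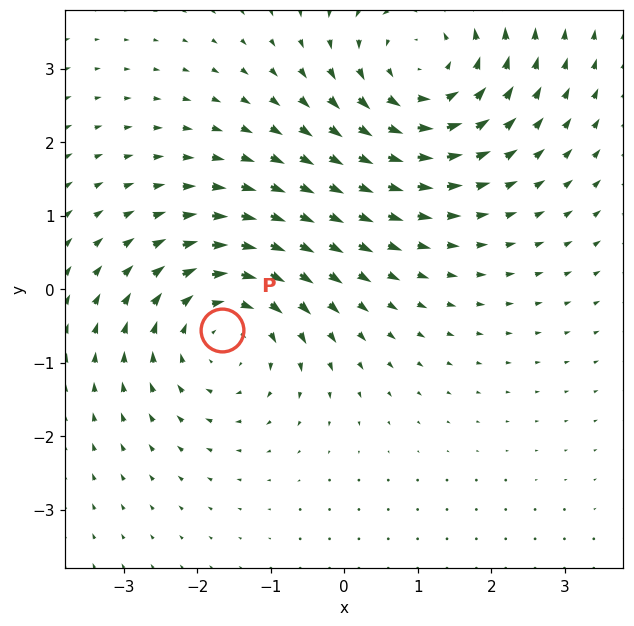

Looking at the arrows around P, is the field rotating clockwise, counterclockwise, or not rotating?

Near P at (-1.7, -0.6) the arrows circulate clockwise. The curl (z-component) there is about -3; negative curl means clockwise rotation.

clockwise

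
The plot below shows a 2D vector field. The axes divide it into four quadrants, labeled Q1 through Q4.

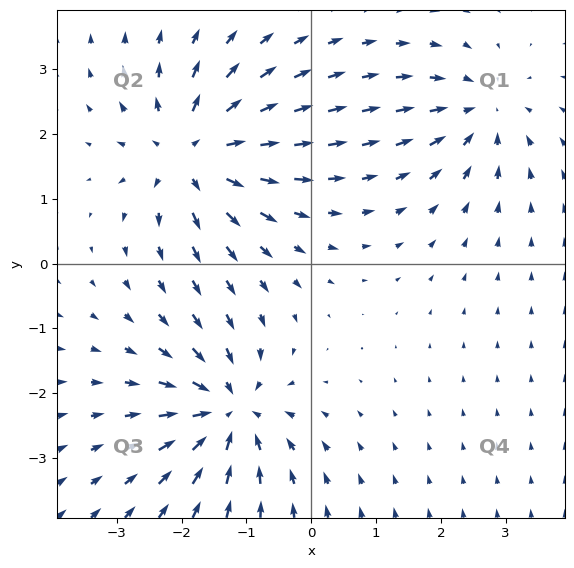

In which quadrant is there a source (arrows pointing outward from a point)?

Q2

The source sits at approximately (-1.8, 1.7), which lies in quadrant Q2. The divergence there is about +6, positive as expected for a source.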